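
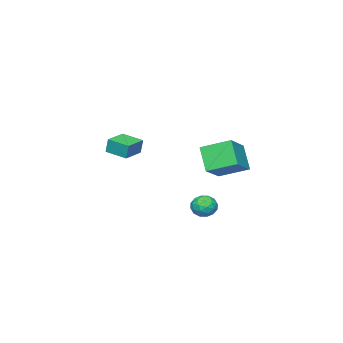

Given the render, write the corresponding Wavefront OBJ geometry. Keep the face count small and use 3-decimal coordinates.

v -2.907 -4.889 -0.702
v -2.909 -4.679 0.409
v -3.09 -3.327 -0.997
v -3.092 -3.117 0.113
v -1.268 -4.703 -0.733
v -1.27 -4.493 0.377
v -1.451 -3.141 -1.029
v -1.453 -2.931 0.082
v -1.377 2.842 1.226
v -2.233 4.594 1.978
v -3.24 2.384 0.172
v -4.097 4.136 0.924
v -0.723 3.844 -0.364
v -1.58 5.596 0.388
v -2.587 3.386 -1.418
v -3.443 5.138 -0.666
v -1.027 4.183 -3.941
v -0.292 3.799 -3.582
v -1.848 3.081 -3.438
v -1.113 2.697 -3.079
v -1.436 3.467 -2.732
v -0.929 4.148 -3.043
v -1.211 2.732 -3.977
v -0.704 3.413 -4.288
v -0.406 2.902 -3.604
v -0.544 3.357 -2.834
v -1.596 3.523 -4.186
v -1.734 3.978 -3.416
v -0.587 4.088 -3.806
v -1.553 2.792 -3.214
v -1.743 3.245 -3.011
v -1.31 3.019 -2.799
v -0.962 4.293 -3.489
v -0.53 4.067 -3.278
v -1.202 3.872 -2.778
v -1.61 2.813 -3.742
v -1.178 2.587 -3.531
v -0.83 3.861 -4.221
v -0.397 3.635 -4.009
v -0.938 3.008 -4.242
v -0.222 3.335 -3.607
v -0.705 2.687 -3.312
v -0.762 2.708 -3.84
v -0.464 3.108 -4.022
v -0.304 3.602 -3.155
v -0.786 2.954 -2.859
v -0.976 3.407 -2.656
v -0.678 3.807 -2.838
v -0.37 3.075 -3.168
v -1.354 3.926 -4.161
v -1.836 3.278 -3.865
v -1.462 3.073 -4.182
v -1.164 3.473 -4.364
v -1.435 4.193 -3.708
v -1.918 3.545 -3.413
v -1.676 3.772 -2.998
v -1.378 4.172 -3.18
v -1.77 3.805 -3.852
f 2 4 1
f 5 2 1
f 1 4 3
f 3 5 1
f 2 8 4
f 6 2 5
f 6 8 2
f 4 8 3
f 7 5 3
f 3 8 7
f 7 6 5
f 8 6 7
f 10 12 9
f 13 10 9
f 9 12 11
f 11 13 9
f 10 16 12
f 14 10 13
f 14 16 10
f 12 16 11
f 15 13 11
f 11 16 15
f 15 14 13
f 16 14 15
f 17 54 33
f 54 28 57
f 33 57 22
f 54 57 33
f 17 33 29
f 33 22 34
f 29 34 18
f 33 34 29
f 17 29 38
f 29 18 39
f 38 39 24
f 29 39 38
f 17 38 50
f 38 24 53
f 50 53 27
f 38 53 50
f 17 50 54
f 50 27 58
f 54 58 28
f 50 58 54
f 18 34 45
f 34 22 48
f 45 48 26
f 34 48 45
f 22 57 35
f 57 28 56
f 35 56 21
f 57 56 35
f 28 58 55
f 58 27 51
f 55 51 19
f 58 51 55
f 27 53 52
f 53 24 40
f 52 40 23
f 53 40 52
f 24 39 44
f 39 18 41
f 44 41 25
f 39 41 44
f 20 46 32
f 46 26 47
f 32 47 21
f 46 47 32
f 20 32 30
f 32 21 31
f 30 31 19
f 32 31 30
f 20 30 37
f 30 19 36
f 37 36 23
f 30 36 37
f 20 37 42
f 37 23 43
f 42 43 25
f 37 43 42
f 20 42 46
f 42 25 49
f 46 49 26
f 42 49 46
f 21 47 35
f 47 26 48
f 35 48 22
f 47 48 35
f 19 31 55
f 31 21 56
f 55 56 28
f 31 56 55
f 23 36 52
f 36 19 51
f 52 51 27
f 36 51 52
f 25 43 44
f 43 23 40
f 44 40 24
f 43 40 44
f 26 49 45
f 49 25 41
f 45 41 18
f 49 41 45



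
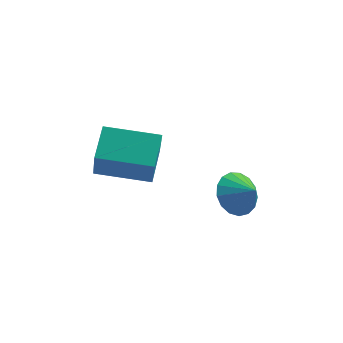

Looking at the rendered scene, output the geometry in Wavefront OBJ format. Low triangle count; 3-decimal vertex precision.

v 2.203 2.416 1.14
v 2.764 3.211 1.022
v 2.937 1.984 1.72
v 2.514 3.305 1.408
v 2.193 3.196 1.732
v 1.875 2.908 1.921
v 1.631 2.507 1.93
v 1.519 2.085 1.759
v 1.564 1.739 1.445
v 1.755 1.548 1.062
v 2.049 1.555 0.696
v 2.378 1.76 0.432
v 2.667 2.115 0.33
v 2.85 2.539 0.414
v 2.885 2.934 0.664
v -3.141 2.667 1.418
v -2.876 1.764 2.929
v -3.109 4.008 2.214
v -2.844 3.105 3.725
v -0.976 2.795 1.115
v -0.711 1.892 2.626
v -0.944 4.136 1.911
v -0.679 3.233 3.422
f 2 1 4
f 2 4 3
f 4 1 5
f 4 5 3
f 5 1 6
f 5 6 3
f 6 1 7
f 6 7 3
f 7 1 8
f 7 8 3
f 8 1 9
f 8 9 3
f 9 1 10
f 9 10 3
f 10 1 11
f 10 11 3
f 11 1 12
f 11 12 3
f 12 1 13
f 12 13 3
f 13 1 14
f 13 14 3
f 14 1 15
f 14 15 3
f 15 1 2
f 15 2 3
f 17 19 16
f 20 17 16
f 16 19 18
f 18 20 16
f 17 23 19
f 21 17 20
f 21 23 17
f 19 23 18
f 22 20 18
f 18 23 22
f 22 21 20
f 23 21 22



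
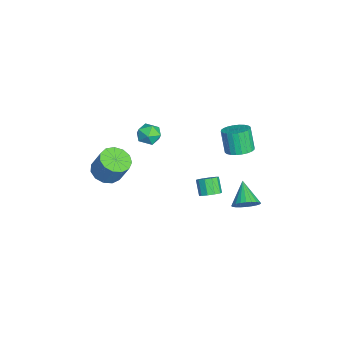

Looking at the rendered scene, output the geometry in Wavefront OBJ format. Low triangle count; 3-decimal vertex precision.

v 3.385 4.043 -0.055
v 3.843 3.698 0.517
v 2.115 3.897 0.875
v 3.866 4.004 0.596
v 3.815 4.315 0.576
v 3.698 4.585 0.46
v 3.535 4.772 0.265
v 3.348 4.849 0.022
v 3.167 4.803 -0.233
v 3.019 4.641 -0.461
v 2.926 4.388 -0.626
v 2.904 4.083 -0.705
v 2.955 3.772 -0.685
v 3.071 3.502 -0.569
v 3.235 3.314 -0.374
v 3.422 3.238 -0.131
v 3.603 3.284 0.124
v 3.751 3.446 0.352
v 1.511 2.179 -0.846
v 2.004 2.003 -0.479
v 1.343 1.844 0.334
v 0.849 2.021 -0.034
v 1.957 2.393 -0.441
v 1.296 2.235 0.372
v 1.74 2.703 -0.558
v 1.078 2.544 0.255
v 1.435 2.812 -0.785
v 0.773 2.653 0.028
v 1.159 2.679 -1.035
v 0.497 2.521 -0.222
v 1.017 2.356 -1.214
v 0.356 2.197 -0.401
v 1.064 1.965 -1.252
v 0.403 1.807 -0.439
v 1.282 1.656 -1.135
v 0.62 1.497 -0.322
v 1.587 1.547 -0.908
v 0.925 1.388 -0.095
v 1.863 1.679 -0.658
v 1.201 1.521 0.155
v -0.759 -0.636 2.098
v -0.06 -1.015 2.186
v -1.28 -1.385 3.014
v -0.581 -1.764 3.102
v -0.655 -1.002 3.334
v -0.333 -0.54 2.767
v -1.007 -1.86 2.433
v -0.685 -1.398 1.866
v -0.214 -1.772 2.393
v 0.004 -1.241 2.949
v -1.344 -1.159 2.251
v -1.126 -0.628 2.807
v 3.435 -3.485 3.062
v 4.135 -4.066 3.067
v 4.566 -3.535 4.402
v 3.865 -2.955 4.398
v 4.304 -3.637 2.842
v 4.735 -3.107 4.177
v 4.197 -3.16 2.687
v 4.628 -2.63 4.022
v 3.848 -2.786 2.651
v 4.279 -2.256 3.987
v 3.368 -2.635 2.746
v 3.798 -2.104 4.081
v 2.908 -2.753 2.941
v 3.339 -2.222 4.276
v 2.616 -3.103 3.175
v 3.047 -2.573 4.51
v 2.584 -3.575 3.373
v 3.015 -3.045 4.708
v 2.822 -4.019 3.472
v 3.253 -3.488 4.807
v 3.254 -4.293 3.441
v 3.685 -3.762 4.777
v 3.744 -4.31 3.29
v 4.175 -3.78 4.626
v -0.031 3.831 1.659
v 0.734 3.6 1.92
v 0.195 3.378 3.302
v -0.569 3.609 3.041
v 0.742 3.923 1.975
v 0.203 3.701 3.357
v 0.633 4.232 1.982
v 0.094 4.01 3.364
v 0.423 4.48 1.94
v -0.116 4.258 3.322
v 0.143 4.629 1.855
v -0.396 4.407 3.237
v -0.162 4.657 1.74
v -0.701 4.435 3.122
v -0.448 4.558 1.613
v -0.987 4.336 2.995
v -0.67 4.349 1.493
v -1.209 4.127 2.875
v -0.795 4.062 1.398
v -1.334 3.84 2.78
v -0.803 3.739 1.343
v -1.342 3.517 2.725
v -0.694 3.43 1.336
v -1.233 3.208 2.718
v -0.484 3.182 1.378
v -1.023 2.96 2.76
v -0.204 3.033 1.463
v -0.743 2.811 2.845
v 0.101 3.005 1.578
v -0.438 2.783 2.96
v 0.387 3.104 1.705
v -0.152 2.882 3.087
v 0.609 3.313 1.825
v 0.07 3.091 3.207
f 2 1 4
f 2 4 3
f 4 1 5
f 4 5 3
f 5 1 6
f 5 6 3
f 6 1 7
f 6 7 3
f 7 1 8
f 7 8 3
f 8 1 9
f 8 9 3
f 9 1 10
f 9 10 3
f 10 1 11
f 10 11 3
f 11 1 12
f 11 12 3
f 12 1 13
f 12 13 3
f 13 1 14
f 13 14 3
f 14 1 15
f 14 15 3
f 15 1 16
f 15 16 3
f 16 1 17
f 16 17 3
f 17 1 18
f 17 18 3
f 18 1 2
f 18 2 3
f 20 19 23
f 20 23 21
f 21 23 24
f 21 24 22
f 23 19 25
f 23 25 24
f 24 25 26
f 24 26 22
f 25 19 27
f 25 27 26
f 26 27 28
f 26 28 22
f 27 19 29
f 27 29 28
f 28 29 30
f 28 30 22
f 29 19 31
f 29 31 30
f 30 31 32
f 30 32 22
f 31 19 33
f 31 33 32
f 32 33 34
f 32 34 22
f 33 19 35
f 33 35 34
f 34 35 36
f 34 36 22
f 35 19 37
f 35 37 36
f 36 37 38
f 36 38 22
f 37 19 39
f 37 39 38
f 38 39 40
f 38 40 22
f 39 19 20
f 39 20 40
f 40 20 21
f 40 21 22
f 41 52 46
f 41 46 42
f 41 42 48
f 41 48 51
f 41 51 52
f 42 46 50
f 46 52 45
f 52 51 43
f 51 48 47
f 48 42 49
f 44 50 45
f 44 45 43
f 44 43 47
f 44 47 49
f 44 49 50
f 45 50 46
f 43 45 52
f 47 43 51
f 49 47 48
f 50 49 42
f 54 53 57
f 54 57 55
f 55 57 58
f 55 58 56
f 57 53 59
f 57 59 58
f 58 59 60
f 58 60 56
f 59 53 61
f 59 61 60
f 60 61 62
f 60 62 56
f 61 53 63
f 61 63 62
f 62 63 64
f 62 64 56
f 63 53 65
f 63 65 64
f 64 65 66
f 64 66 56
f 65 53 67
f 65 67 66
f 66 67 68
f 66 68 56
f 67 53 69
f 67 69 68
f 68 69 70
f 68 70 56
f 69 53 71
f 69 71 70
f 70 71 72
f 70 72 56
f 71 53 73
f 71 73 72
f 72 73 74
f 72 74 56
f 73 53 75
f 73 75 74
f 74 75 76
f 74 76 56
f 75 53 54
f 75 54 76
f 76 54 55
f 76 55 56
f 78 77 81
f 78 81 79
f 79 81 82
f 79 82 80
f 81 77 83
f 81 83 82
f 82 83 84
f 82 84 80
f 83 77 85
f 83 85 84
f 84 85 86
f 84 86 80
f 85 77 87
f 85 87 86
f 86 87 88
f 86 88 80
f 87 77 89
f 87 89 88
f 88 89 90
f 88 90 80
f 89 77 91
f 89 91 90
f 90 91 92
f 90 92 80
f 91 77 93
f 91 93 92
f 92 93 94
f 92 94 80
f 93 77 95
f 93 95 94
f 94 95 96
f 94 96 80
f 95 77 97
f 95 97 96
f 96 97 98
f 96 98 80
f 97 77 99
f 97 99 98
f 98 99 100
f 98 100 80
f 99 77 101
f 99 101 100
f 100 101 102
f 100 102 80
f 101 77 103
f 101 103 102
f 102 103 104
f 102 104 80
f 103 77 105
f 103 105 104
f 104 105 106
f 104 106 80
f 105 77 107
f 105 107 106
f 106 107 108
f 106 108 80
f 107 77 109
f 107 109 108
f 108 109 110
f 108 110 80
f 109 77 78
f 109 78 110
f 110 78 79
f 110 79 80



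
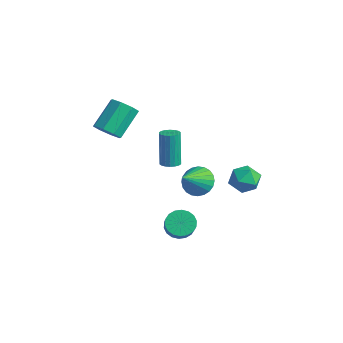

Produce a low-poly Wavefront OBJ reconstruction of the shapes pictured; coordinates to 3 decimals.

v -2.878 -0.096 -0.353
v -2.315 -0.205 -0.212
v -2.78 0.107 1.875
v -3.342 0.216 1.733
v -2.317 0.055 -0.251
v -2.781 0.367 1.836
v -2.429 0.285 -0.31
v -2.893 0.596 1.776
v -2.63 0.439 -0.378
v -3.095 0.751 1.708
v -2.881 0.488 -0.441
v -3.345 0.799 1.645
v -3.13 0.42 -0.486
v -3.595 0.732 1.6
v -3.33 0.251 -0.506
v -3.794 0.563 1.581
v -3.44 0.013 -0.495
v -3.905 0.325 1.592
v -3.439 -0.247 -0.456
v -3.903 0.065 1.631
v -3.327 -0.476 -0.396
v -3.791 -0.165 1.69
v -3.125 -0.631 -0.328
v -3.59 -0.319 1.758
v -2.875 -0.679 -0.265
v -3.339 -0.368 1.821
v -2.625 -0.612 -0.22
v -3.09 -0.3 1.866
v -2.426 -0.443 -0.201
v -2.89 -0.131 1.886
v 1.271 2.107 0.035
v 2.037 2.17 0.605
v 1.263 0.57 0.215
v 2.029 0.633 0.785
v 1.184 0.969 1.081
v 1.188 1.919 0.97
v 2.112 0.821 -0.15
v 2.116 1.771 -0.261
v 2.556 1.375 0.491
v 1.983 1.467 1.251
v 1.317 1.273 -0.431
v 0.744 1.365 0.329
v -0.002 -1.65 -2.974
v 0.626 -1.722 -3.527
v 1.451 -2.263 -2.518
v 0.822 -2.19 -1.966
v 0.678 -1.38 -3.386
v 1.503 -1.92 -2.378
v 0.596 -1.091 -3.164
v 1.42 -1.631 -2.155
v 0.395 -0.913 -2.904
v 1.219 -1.453 -1.895
v 0.115 -0.881 -2.658
v 0.939 -1.421 -1.649
v -0.188 -1.001 -2.474
v 0.636 -1.541 -1.466
v -0.454 -1.249 -2.39
v 0.37 -1.79 -1.382
v -0.631 -1.577 -2.422
v 0.194 -2.118 -1.413
v -0.683 -1.92 -2.562
v 0.142 -2.46 -1.554
v -0.6 -2.209 -2.785
v 0.224 -2.749 -1.776
v -0.399 -2.387 -3.045
v 0.425 -2.927 -2.036
v -0.119 -2.419 -3.291
v 0.705 -2.959 -2.282
v 0.184 -2.299 -3.474
v 1.008 -2.839 -2.466
v 0.45 -2.05 -3.558
v 1.274 -2.591 -2.55
v -3.565 -3.715 3.345
v -2.797 -3.365 3.179
v -3.167 -1.936 4.468
v -3.935 -2.285 4.635
v -3.27 -3.133 2.785
v -3.641 -1.703 4.074
v -3.916 -3.241 2.719
v -4.287 -1.812 4.009
v -4.356 -3.627 3.021
v -4.727 -2.198 4.31
v -4.333 -4.064 3.512
v -4.703 -2.635 4.801
v -3.859 -4.297 3.906
v -4.23 -2.867 5.195
v -3.213 -4.188 3.971
v -3.584 -2.759 5.261
v -2.773 -3.802 3.67
v -3.144 -2.373 4.959
v 1.266 -1.428 1.279
v 2.157 -1.129 1.275
v 1.734 -2.812 2.461
v 2.019 -0.937 1.555
v 1.765 -0.82 1.793
v 1.436 -0.795 1.953
v 1.081 -0.866 2.01
v 0.754 -1.023 1.956
v 0.505 -1.242 1.799
v 0.371 -1.488 1.562
v 0.374 -1.726 1.283
v 0.513 -1.918 1.003
v 0.766 -2.035 0.765
v 1.095 -2.06 0.605
v 1.451 -1.989 0.548
v 1.778 -1.832 0.602
v 2.027 -1.613 0.76
v 2.16 -1.367 0.996
f 2 1 5
f 2 5 3
f 3 5 6
f 3 6 4
f 5 1 7
f 5 7 6
f 6 7 8
f 6 8 4
f 7 1 9
f 7 9 8
f 8 9 10
f 8 10 4
f 9 1 11
f 9 11 10
f 10 11 12
f 10 12 4
f 11 1 13
f 11 13 12
f 12 13 14
f 12 14 4
f 13 1 15
f 13 15 14
f 14 15 16
f 14 16 4
f 15 1 17
f 15 17 16
f 16 17 18
f 16 18 4
f 17 1 19
f 17 19 18
f 18 19 20
f 18 20 4
f 19 1 21
f 19 21 20
f 20 21 22
f 20 22 4
f 21 1 23
f 21 23 22
f 22 23 24
f 22 24 4
f 23 1 25
f 23 25 24
f 24 25 26
f 24 26 4
f 25 1 27
f 25 27 26
f 26 27 28
f 26 28 4
f 27 1 29
f 27 29 28
f 28 29 30
f 28 30 4
f 29 1 2
f 29 2 30
f 30 2 3
f 30 3 4
f 31 42 36
f 31 36 32
f 31 32 38
f 31 38 41
f 31 41 42
f 32 36 40
f 36 42 35
f 42 41 33
f 41 38 37
f 38 32 39
f 34 40 35
f 34 35 33
f 34 33 37
f 34 37 39
f 34 39 40
f 35 40 36
f 33 35 42
f 37 33 41
f 39 37 38
f 40 39 32
f 44 43 47
f 44 47 45
f 45 47 48
f 45 48 46
f 47 43 49
f 47 49 48
f 48 49 50
f 48 50 46
f 49 43 51
f 49 51 50
f 50 51 52
f 50 52 46
f 51 43 53
f 51 53 52
f 52 53 54
f 52 54 46
f 53 43 55
f 53 55 54
f 54 55 56
f 54 56 46
f 55 43 57
f 55 57 56
f 56 57 58
f 56 58 46
f 57 43 59
f 57 59 58
f 58 59 60
f 58 60 46
f 59 43 61
f 59 61 60
f 60 61 62
f 60 62 46
f 61 43 63
f 61 63 62
f 62 63 64
f 62 64 46
f 63 43 65
f 63 65 64
f 64 65 66
f 64 66 46
f 65 43 67
f 65 67 66
f 66 67 68
f 66 68 46
f 67 43 69
f 67 69 68
f 68 69 70
f 68 70 46
f 69 43 71
f 69 71 70
f 70 71 72
f 70 72 46
f 71 43 44
f 71 44 72
f 72 44 45
f 72 45 46
f 74 73 77
f 74 77 75
f 75 77 78
f 75 78 76
f 77 73 79
f 77 79 78
f 78 79 80
f 78 80 76
f 79 73 81
f 79 81 80
f 80 81 82
f 80 82 76
f 81 73 83
f 81 83 82
f 82 83 84
f 82 84 76
f 83 73 85
f 83 85 84
f 84 85 86
f 84 86 76
f 85 73 87
f 85 87 86
f 86 87 88
f 86 88 76
f 87 73 89
f 87 89 88
f 88 89 90
f 88 90 76
f 89 73 74
f 89 74 90
f 90 74 75
f 90 75 76
f 92 91 94
f 92 94 93
f 94 91 95
f 94 95 93
f 95 91 96
f 95 96 93
f 96 91 97
f 96 97 93
f 97 91 98
f 97 98 93
f 98 91 99
f 98 99 93
f 99 91 100
f 99 100 93
f 100 91 101
f 100 101 93
f 101 91 102
f 101 102 93
f 102 91 103
f 102 103 93
f 103 91 104
f 103 104 93
f 104 91 105
f 104 105 93
f 105 91 106
f 105 106 93
f 106 91 107
f 106 107 93
f 107 91 108
f 107 108 93
f 108 91 92
f 108 92 93



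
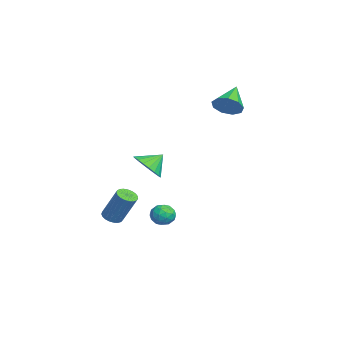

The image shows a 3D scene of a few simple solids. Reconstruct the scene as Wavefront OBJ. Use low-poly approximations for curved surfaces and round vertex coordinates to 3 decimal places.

v -1.852 -3.109 -4.583
v -1.363 -3.522 -4.565
v -0.759 -2.723 -2.718
v -1.248 -2.311 -2.737
v -1.255 -3.313 -4.69
v -0.651 -2.515 -2.844
v -1.25 -3.07 -4.797
v -0.646 -2.272 -2.951
v -1.349 -2.833 -4.867
v -0.745 -2.035 -3.021
v -1.535 -2.644 -4.888
v -0.931 -1.846 -3.042
v -1.776 -2.535 -4.856
v -1.172 -1.737 -3.01
v -2.03 -2.526 -4.777
v -1.426 -1.728 -2.931
v -2.253 -2.617 -4.665
v -1.649 -1.819 -2.818
v -2.407 -2.794 -4.538
v -1.803 -1.996 -2.692
v -2.465 -3.025 -4.419
v -1.861 -2.227 -2.573
v -2.417 -3.27 -4.329
v -1.813 -2.472 -2.483
v -2.271 -3.488 -4.282
v -1.667 -2.69 -2.436
v -2.052 -3.64 -4.288
v -1.449 -2.842 -2.442
v -1.8 -3.701 -4.344
v -1.196 -2.902 -2.498
v -1.556 -3.659 -4.442
v -0.952 -2.86 -2.596
v -2.988 3.366 3.106
v -2.387 3.885 3.59
v -4.392 4.054 4.114
v -2.593 4.208 3.082
v -2.984 4.136 2.585
v -3.377 3.705 2.333
v -3.588 3.115 2.442
v -3.518 2.642 2.862
v -3.2 2.508 3.396
v -2.783 2.776 3.795
v -2.462 3.319 3.872
v 2.877 -0.429 -1.939
v 3.235 -0.138 -2.513
v 2.725 -1.442 -2.547
v 3.083 -1.151 -3.121
v 3.448 -1.31 -2.501
v 3.542 -0.684 -2.126
v 2.418 -0.896 -2.934
v 2.512 -0.27 -2.559
v 2.951 -0.427 -3.128
v 3.588 -0.683 -2.861
v 2.372 -0.897 -2.199
v 3.009 -1.153 -1.932
v 3.069 -0.195 -2.173
v 2.891 -1.385 -2.887
v 3.105 -1.479 -2.523
v 3.316 -1.308 -2.86
v 3.25 -0.515 -1.945
v 3.46 -0.344 -2.283
v 3.585 -1.033 -2.276
v 2.5 -1.236 -2.777
v 2.71 -1.065 -3.115
v 2.644 -0.272 -2.2
v 2.855 -0.101 -2.537
v 2.375 -0.547 -2.784
v 3.113 -0.194 -2.872
v 3.024 -0.789 -3.229
v 2.633 -0.639 -3.119
v 2.688 -0.271 -2.898
v 3.487 -0.344 -2.714
v 3.398 -0.939 -3.071
v 3.612 -1.033 -2.707
v 3.667 -0.665 -2.487
v 3.32 -0.514 -3.076
v 2.562 -0.641 -1.989
v 2.473 -1.236 -2.346
v 2.293 -0.915 -2.573
v 2.348 -0.547 -2.353
v 2.936 -0.791 -1.831
v 2.847 -1.386 -2.188
v 3.272 -1.309 -2.162
v 3.327 -0.941 -1.941
v 2.64 -1.066 -1.984
v 2.071 -1.522 0.593
v 3.03 -1.516 0.911
v 1.809 -0.658 1.367
v 3.039 -1.234 0.599
v 2.881 -1.003 0.287
v 2.583 -0.861 0.027
v 2.196 -0.833 -0.135
v 1.788 -0.925 -0.171
v 1.429 -1.12 -0.074
v 1.181 -1.385 0.137
v 1.086 -1.673 0.427
v 1.162 -1.936 0.746
v 1.396 -2.127 1.039
v 1.746 -2.213 1.254
v 2.152 -2.18 1.355
v 2.544 -2.033 1.325
v 2.855 -1.798 1.167
f 2 1 5
f 2 5 3
f 3 5 6
f 3 6 4
f 5 1 7
f 5 7 6
f 6 7 8
f 6 8 4
f 7 1 9
f 7 9 8
f 8 9 10
f 8 10 4
f 9 1 11
f 9 11 10
f 10 11 12
f 10 12 4
f 11 1 13
f 11 13 12
f 12 13 14
f 12 14 4
f 13 1 15
f 13 15 14
f 14 15 16
f 14 16 4
f 15 1 17
f 15 17 16
f 16 17 18
f 16 18 4
f 17 1 19
f 17 19 18
f 18 19 20
f 18 20 4
f 19 1 21
f 19 21 20
f 20 21 22
f 20 22 4
f 21 1 23
f 21 23 22
f 22 23 24
f 22 24 4
f 23 1 25
f 23 25 24
f 24 25 26
f 24 26 4
f 25 1 27
f 25 27 26
f 26 27 28
f 26 28 4
f 27 1 29
f 27 29 28
f 28 29 30
f 28 30 4
f 29 1 31
f 29 31 30
f 30 31 32
f 30 32 4
f 31 1 2
f 31 2 32
f 32 2 3
f 32 3 4
f 34 33 36
f 34 36 35
f 36 33 37
f 36 37 35
f 37 33 38
f 37 38 35
f 38 33 39
f 38 39 35
f 39 33 40
f 39 40 35
f 40 33 41
f 40 41 35
f 41 33 42
f 41 42 35
f 42 33 43
f 42 43 35
f 43 33 34
f 43 34 35
f 44 81 60
f 81 55 84
f 60 84 49
f 81 84 60
f 44 60 56
f 60 49 61
f 56 61 45
f 60 61 56
f 44 56 65
f 56 45 66
f 65 66 51
f 56 66 65
f 44 65 77
f 65 51 80
f 77 80 54
f 65 80 77
f 44 77 81
f 77 54 85
f 81 85 55
f 77 85 81
f 45 61 72
f 61 49 75
f 72 75 53
f 61 75 72
f 49 84 62
f 84 55 83
f 62 83 48
f 84 83 62
f 55 85 82
f 85 54 78
f 82 78 46
f 85 78 82
f 54 80 79
f 80 51 67
f 79 67 50
f 80 67 79
f 51 66 71
f 66 45 68
f 71 68 52
f 66 68 71
f 47 73 59
f 73 53 74
f 59 74 48
f 73 74 59
f 47 59 57
f 59 48 58
f 57 58 46
f 59 58 57
f 47 57 64
f 57 46 63
f 64 63 50
f 57 63 64
f 47 64 69
f 64 50 70
f 69 70 52
f 64 70 69
f 47 69 73
f 69 52 76
f 73 76 53
f 69 76 73
f 48 74 62
f 74 53 75
f 62 75 49
f 74 75 62
f 46 58 82
f 58 48 83
f 82 83 55
f 58 83 82
f 50 63 79
f 63 46 78
f 79 78 54
f 63 78 79
f 52 70 71
f 70 50 67
f 71 67 51
f 70 67 71
f 53 76 72
f 76 52 68
f 72 68 45
f 76 68 72
f 87 86 89
f 87 89 88
f 89 86 90
f 89 90 88
f 90 86 91
f 90 91 88
f 91 86 92
f 91 92 88
f 92 86 93
f 92 93 88
f 93 86 94
f 93 94 88
f 94 86 95
f 94 95 88
f 95 86 96
f 95 96 88
f 96 86 97
f 96 97 88
f 97 86 98
f 97 98 88
f 98 86 99
f 98 99 88
f 99 86 100
f 99 100 88
f 100 86 101
f 100 101 88
f 101 86 102
f 101 102 88
f 102 86 87
f 102 87 88



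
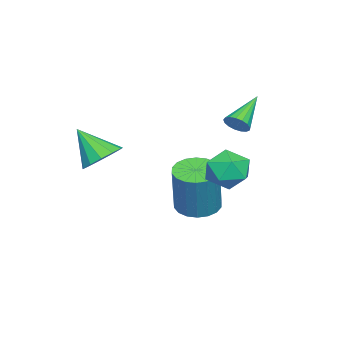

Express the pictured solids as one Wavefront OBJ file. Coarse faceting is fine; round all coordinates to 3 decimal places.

v -2.427 0.883 -0.675
v -1.991 0.17 -0.756
v -1.377 0.323 1.194
v -1.813 1.037 1.275
v -1.742 0.431 -0.855
v -1.128 0.584 1.095
v -1.629 0.782 -0.918
v -1.015 0.935 1.032
v -1.675 1.153 -0.933
v -1.06 1.306 1.017
v -1.869 1.47 -0.897
v -1.254 1.623 1.053
v -2.173 1.672 -0.817
v -1.559 1.825 1.133
v -2.528 1.717 -0.708
v -1.914 1.87 1.241
v -2.863 1.597 -0.594
v -2.249 1.75 1.356
v -3.112 1.336 -0.495
v -2.498 1.489 1.455
v -3.225 0.985 -0.432
v -2.611 1.138 1.518
v -3.18 0.614 -0.417
v -2.565 0.767 1.533
v -2.986 0.297 -0.453
v -2.371 0.45 1.497
v -2.681 0.095 -0.533
v -2.067 0.248 1.417
v -2.326 0.05 -0.641
v -1.712 0.203 1.308
v -2.643 2.205 3.299
v -2.363 2.492 3.614
v -3.957 2.495 4.201
v -2.443 2.651 3.446
v -2.569 2.707 3.245
v -2.712 2.648 3.056
v -2.839 2.488 2.923
v -2.921 2.263 2.875
v -2.939 2.024 2.925
v -2.89 1.828 3.061
v -2.784 1.717 3.251
v -2.645 1.719 3.452
v -2.506 1.831 3.618
v -2.399 2.03 3.711
v -2.347 2.268 3.71
v -0.19 3.376 1.903
v 0.294 2.625 1.904
v -1.374 2.615 2.236
v -0.89 1.864 2.237
v -0.766 2.475 2.876
v -0.035 2.946 2.671
v -1.045 2.294 1.469
v -0.314 2.765 1.264
v -0.235 1.956 1.636
v -0.063 2.068 2.506
v -1.017 3.172 1.634
v -0.845 3.284 2.504
v 0.907 -1.238 2.566
v 1.607 -0.979 2.881
v 0.753 -2.222 3.714
v 1.28 -0.717 3.062
v 0.834 -0.621 3.085
v 0.412 -0.72 2.943
v 0.147 -0.984 2.682
v 0.123 -1.328 2.383
v 0.348 -1.644 2.143
v 0.751 -1.831 2.037
v 1.203 -1.83 2.099
v 1.561 -1.641 2.309
v 1.712 -1.324 2.6
f 2 1 5
f 2 5 3
f 3 5 6
f 3 6 4
f 5 1 7
f 5 7 6
f 6 7 8
f 6 8 4
f 7 1 9
f 7 9 8
f 8 9 10
f 8 10 4
f 9 1 11
f 9 11 10
f 10 11 12
f 10 12 4
f 11 1 13
f 11 13 12
f 12 13 14
f 12 14 4
f 13 1 15
f 13 15 14
f 14 15 16
f 14 16 4
f 15 1 17
f 15 17 16
f 16 17 18
f 16 18 4
f 17 1 19
f 17 19 18
f 18 19 20
f 18 20 4
f 19 1 21
f 19 21 20
f 20 21 22
f 20 22 4
f 21 1 23
f 21 23 22
f 22 23 24
f 22 24 4
f 23 1 25
f 23 25 24
f 24 25 26
f 24 26 4
f 25 1 27
f 25 27 26
f 26 27 28
f 26 28 4
f 27 1 29
f 27 29 28
f 28 29 30
f 28 30 4
f 29 1 2
f 29 2 30
f 30 2 3
f 30 3 4
f 32 31 34
f 32 34 33
f 34 31 35
f 34 35 33
f 35 31 36
f 35 36 33
f 36 31 37
f 36 37 33
f 37 31 38
f 37 38 33
f 38 31 39
f 38 39 33
f 39 31 40
f 39 40 33
f 40 31 41
f 40 41 33
f 41 31 42
f 41 42 33
f 42 31 43
f 42 43 33
f 43 31 44
f 43 44 33
f 44 31 45
f 44 45 33
f 45 31 32
f 45 32 33
f 46 57 51
f 46 51 47
f 46 47 53
f 46 53 56
f 46 56 57
f 47 51 55
f 51 57 50
f 57 56 48
f 56 53 52
f 53 47 54
f 49 55 50
f 49 50 48
f 49 48 52
f 49 52 54
f 49 54 55
f 50 55 51
f 48 50 57
f 52 48 56
f 54 52 53
f 55 54 47
f 59 58 61
f 59 61 60
f 61 58 62
f 61 62 60
f 62 58 63
f 62 63 60
f 63 58 64
f 63 64 60
f 64 58 65
f 64 65 60
f 65 58 66
f 65 66 60
f 66 58 67
f 66 67 60
f 67 58 68
f 67 68 60
f 68 58 69
f 68 69 60
f 69 58 70
f 69 70 60
f 70 58 59
f 70 59 60



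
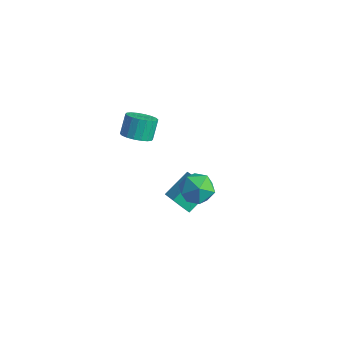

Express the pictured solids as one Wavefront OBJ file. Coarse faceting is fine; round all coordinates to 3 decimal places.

v 0.892 0.602 -0.101
v 1.807 0.324 -0.908
v -0.407 -0.504 -1.192
v 0.508 -0.782 -1.999
v 0.534 -1.249 -0.839
v 1.336 -0.566 -0.164
v 0.064 0.386 -1.936
v 0.866 1.069 -1.261
v 1.295 0.19 -2.042
v 1.586 -0.82 -1.364
v -0.186 0.64 -0.736
v 0.105 -0.37 -0.058
v -2.63 -1.839 3.166
v -1.885 -1.21 2.941
v -2.206 -0.413 4.109
v -2.95 -1.041 4.334
v -2.232 -1.034 2.725
v -2.553 -0.236 3.893
v -2.658 -1.017 2.597
v -2.978 -0.219 3.765
v -3.078 -1.163 2.581
v -3.399 -0.365 3.749
v -3.41 -1.443 2.681
v -3.73 -0.645 3.849
v -3.586 -1.801 2.878
v -3.907 -1.003 4.045
v -3.574 -2.167 3.131
v -3.894 -1.369 4.299
v -3.374 -2.467 3.391
v -3.695 -1.67 4.559
v -3.027 -2.644 3.607
v -3.348 -1.846 4.775
v -2.602 -2.661 3.735
v -2.922 -1.863 4.903
v -2.181 -2.515 3.751
v -2.502 -1.717 4.919
v -1.85 -2.235 3.651
v -2.17 -1.437 4.819
v -1.673 -1.877 3.455
v -1.994 -1.079 4.622
v -1.686 -1.511 3.201
v -2.006 -0.713 4.369
v -1.052 -0.334 -3.492
v -0.91 1.515 -2.464
v -2.138 0.056 -4.045
v -1.996 1.905 -3.017
v -0.244 0.255 -4.663
v -0.102 2.104 -3.635
v -1.33 0.645 -5.216
v -1.188 2.494 -4.188
f 1 12 6
f 1 6 2
f 1 2 8
f 1 8 11
f 1 11 12
f 2 6 10
f 6 12 5
f 12 11 3
f 11 8 7
f 8 2 9
f 4 10 5
f 4 5 3
f 4 3 7
f 4 7 9
f 4 9 10
f 5 10 6
f 3 5 12
f 7 3 11
f 9 7 8
f 10 9 2
f 14 13 17
f 14 17 15
f 15 17 18
f 15 18 16
f 17 13 19
f 17 19 18
f 18 19 20
f 18 20 16
f 19 13 21
f 19 21 20
f 20 21 22
f 20 22 16
f 21 13 23
f 21 23 22
f 22 23 24
f 22 24 16
f 23 13 25
f 23 25 24
f 24 25 26
f 24 26 16
f 25 13 27
f 25 27 26
f 26 27 28
f 26 28 16
f 27 13 29
f 27 29 28
f 28 29 30
f 28 30 16
f 29 13 31
f 29 31 30
f 30 31 32
f 30 32 16
f 31 13 33
f 31 33 32
f 32 33 34
f 32 34 16
f 33 13 35
f 33 35 34
f 34 35 36
f 34 36 16
f 35 13 37
f 35 37 36
f 36 37 38
f 36 38 16
f 37 13 39
f 37 39 38
f 38 39 40
f 38 40 16
f 39 13 41
f 39 41 40
f 40 41 42
f 40 42 16
f 41 13 14
f 41 14 42
f 42 14 15
f 42 15 16
f 44 46 43
f 47 44 43
f 43 46 45
f 45 47 43
f 44 50 46
f 48 44 47
f 48 50 44
f 46 50 45
f 49 47 45
f 45 50 49
f 49 48 47
f 50 48 49



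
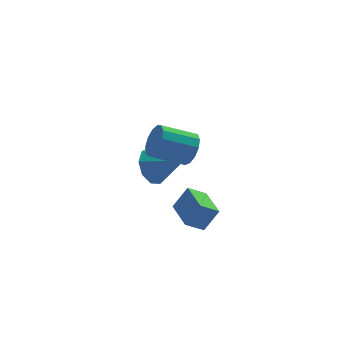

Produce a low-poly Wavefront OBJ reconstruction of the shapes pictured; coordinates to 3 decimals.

v -1.723 -2.336 2.852
v -1.412 -2.627 3.575
v -2.925 -2.516 4.272
v -3.237 -2.224 3.548
v -1.369 -2.156 3.592
v -2.883 -2.045 4.289
v -1.439 -1.742 3.374
v -2.953 -1.631 4.07
v -1.599 -1.516 2.99
v -3.113 -1.405 3.686
v -1.799 -1.551 2.562
v -3.312 -1.44 3.258
v -1.974 -1.835 2.226
v -3.488 -1.723 2.923
v -2.07 -2.277 2.089
v -3.584 -2.166 2.786
v -2.056 -2.739 2.194
v -3.569 -2.627 2.891
v -1.936 -3.072 2.508
v -3.449 -2.961 3.204
v -1.748 -3.172 2.931
v -3.262 -3.06 3.628
v -1.553 -3.006 3.329
v -3.067 -2.894 4.025
v -1.773 -1.661 -2.287
v -1.1 -1.633 -1.222
v -1.891 0.065 -2.258
v -1.218 0.093 -1.193
v -0.922 -1.593 -2.827
v -0.249 -1.565 -1.762
v -1.04 0.133 -2.798
v -0.367 0.161 -1.733
v -2.528 1.043 -0.174
v -1.911 1.142 -0.98
v -1.372 0.097 0.594
v -1.793 1.657 -0.524
v -2.019 1.885 0.095
v -2.483 1.718 0.589
v -2.969 1.236 0.725
v -3.248 0.663 0.441
v -3.19 0.268 -0.132
v -2.823 0.236 -0.724
v -2.318 0.581 -1.059
f 2 1 5
f 2 5 3
f 3 5 6
f 3 6 4
f 5 1 7
f 5 7 6
f 6 7 8
f 6 8 4
f 7 1 9
f 7 9 8
f 8 9 10
f 8 10 4
f 9 1 11
f 9 11 10
f 10 11 12
f 10 12 4
f 11 1 13
f 11 13 12
f 12 13 14
f 12 14 4
f 13 1 15
f 13 15 14
f 14 15 16
f 14 16 4
f 15 1 17
f 15 17 16
f 16 17 18
f 16 18 4
f 17 1 19
f 17 19 18
f 18 19 20
f 18 20 4
f 19 1 21
f 19 21 20
f 20 21 22
f 20 22 4
f 21 1 23
f 21 23 22
f 22 23 24
f 22 24 4
f 23 1 2
f 23 2 24
f 24 2 3
f 24 3 4
f 26 28 25
f 29 26 25
f 25 28 27
f 27 29 25
f 26 32 28
f 30 26 29
f 30 32 26
f 28 32 27
f 31 29 27
f 27 32 31
f 31 30 29
f 32 30 31
f 34 33 36
f 34 36 35
f 36 33 37
f 36 37 35
f 37 33 38
f 37 38 35
f 38 33 39
f 38 39 35
f 39 33 40
f 39 40 35
f 40 33 41
f 40 41 35
f 41 33 42
f 41 42 35
f 42 33 43
f 42 43 35
f 43 33 34
f 43 34 35



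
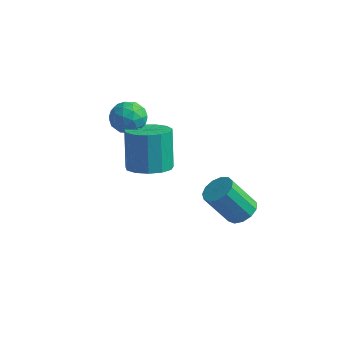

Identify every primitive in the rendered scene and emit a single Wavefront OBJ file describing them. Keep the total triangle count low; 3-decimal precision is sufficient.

v 3.084 -2.402 -3.454
v 3.641 -2.722 -3.265
v 2.893 -3.239 -1.937
v 2.336 -2.918 -2.126
v 3.663 -2.375 -3.118
v 2.915 -2.892 -1.789
v 3.501 -2.037 -3.078
v 2.753 -2.553 -1.749
v 3.206 -1.814 -3.157
v 2.458 -2.331 -1.828
v 2.873 -1.778 -3.33
v 2.125 -2.295 -2.002
v 2.607 -1.94 -3.543
v 1.859 -2.457 -2.215
v 2.492 -2.248 -3.728
v 1.744 -2.765 -2.399
v 2.565 -2.606 -3.826
v 1.817 -3.122 -2.497
v 2.803 -2.898 -3.806
v 2.055 -3.415 -2.477
v 3.13 -3.033 -3.674
v 2.382 -3.55 -2.345
v 3.443 -2.967 -3.473
v 2.695 -3.484 -2.144
v -0.335 -3.274 -1.813
v 0.419 -3.63 -1.501
v 0.028 -3.062 0.086
v -0.725 -2.706 -0.227
v 0.531 -3.161 -1.641
v 0.141 -2.593 -0.054
v 0.368 -2.729 -1.836
v -0.022 -2.161 -0.249
v -0.018 -2.469 -2.023
v -0.408 -1.901 -0.437
v -0.504 -2.465 -2.145
v -0.894 -1.897 -0.558
v -0.937 -2.718 -2.161
v -1.327 -2.15 -0.574
v -1.179 -3.147 -2.066
v -1.569 -2.579 -0.48
v -1.152 -3.617 -1.892
v -1.543 -3.049 -0.305
v -0.867 -3.977 -1.692
v -1.257 -3.409 -0.106
v -0.412 -4.115 -1.531
v -0.802 -3.547 0.055
v 0.067 -3.985 -1.46
v -0.323 -3.417 0.127
v -1.473 -1.972 -0.562
v -1.101 -2.166 0.081
v -2.379 -2.774 -0.281
v -2.007 -2.968 0.362
v -2.32 -2.271 0.296
v -1.76 -1.775 0.122
v -1.72 -3.165 -0.322
v -1.16 -2.669 -0.496
v -1.254 -2.904 0.229
v -1.624 -2.351 0.611
v -1.856 -2.589 -0.811
v -2.226 -2.036 -0.429
v -1.208 -1.999 -0.265
v -2.272 -2.941 0.065
v -2.456 -2.531 0.027
v -2.238 -2.646 0.404
v -1.595 -1.769 -0.241
v -1.376 -1.883 0.137
v -2.093 -1.944 0.263
v -2.104 -3.057 -0.337
v -1.885 -3.171 0.041
v -1.242 -2.294 -0.604
v -1.024 -2.409 -0.227
v -1.387 -2.996 -0.463
v -1.079 -2.546 0.199
v -1.611 -3.018 0.365
v -1.442 -3.134 -0.037
v -1.113 -2.842 -0.14
v -1.297 -2.222 0.424
v -1.829 -2.693 0.589
v -2.013 -2.283 0.551
v -1.684 -1.992 0.448
v -1.386 -2.655 0.511
v -1.651 -2.247 -0.789
v -2.183 -2.718 -0.624
v -1.796 -2.948 -0.648
v -1.467 -2.657 -0.751
v -1.869 -1.922 -0.565
v -2.401 -2.394 -0.399
v -2.367 -2.098 -0.06
v -2.038 -1.806 -0.163
v -2.094 -2.285 -0.711
f 2 1 5
f 2 5 3
f 3 5 6
f 3 6 4
f 5 1 7
f 5 7 6
f 6 7 8
f 6 8 4
f 7 1 9
f 7 9 8
f 8 9 10
f 8 10 4
f 9 1 11
f 9 11 10
f 10 11 12
f 10 12 4
f 11 1 13
f 11 13 12
f 12 13 14
f 12 14 4
f 13 1 15
f 13 15 14
f 14 15 16
f 14 16 4
f 15 1 17
f 15 17 16
f 16 17 18
f 16 18 4
f 17 1 19
f 17 19 18
f 18 19 20
f 18 20 4
f 19 1 21
f 19 21 20
f 20 21 22
f 20 22 4
f 21 1 23
f 21 23 22
f 22 23 24
f 22 24 4
f 23 1 2
f 23 2 24
f 24 2 3
f 24 3 4
f 26 25 29
f 26 29 27
f 27 29 30
f 27 30 28
f 29 25 31
f 29 31 30
f 30 31 32
f 30 32 28
f 31 25 33
f 31 33 32
f 32 33 34
f 32 34 28
f 33 25 35
f 33 35 34
f 34 35 36
f 34 36 28
f 35 25 37
f 35 37 36
f 36 37 38
f 36 38 28
f 37 25 39
f 37 39 38
f 38 39 40
f 38 40 28
f 39 25 41
f 39 41 40
f 40 41 42
f 40 42 28
f 41 25 43
f 41 43 42
f 42 43 44
f 42 44 28
f 43 25 45
f 43 45 44
f 44 45 46
f 44 46 28
f 45 25 47
f 45 47 46
f 46 47 48
f 46 48 28
f 47 25 26
f 47 26 48
f 48 26 27
f 48 27 28
f 49 86 65
f 86 60 89
f 65 89 54
f 86 89 65
f 49 65 61
f 65 54 66
f 61 66 50
f 65 66 61
f 49 61 70
f 61 50 71
f 70 71 56
f 61 71 70
f 49 70 82
f 70 56 85
f 82 85 59
f 70 85 82
f 49 82 86
f 82 59 90
f 86 90 60
f 82 90 86
f 50 66 77
f 66 54 80
f 77 80 58
f 66 80 77
f 54 89 67
f 89 60 88
f 67 88 53
f 89 88 67
f 60 90 87
f 90 59 83
f 87 83 51
f 90 83 87
f 59 85 84
f 85 56 72
f 84 72 55
f 85 72 84
f 56 71 76
f 71 50 73
f 76 73 57
f 71 73 76
f 52 78 64
f 78 58 79
f 64 79 53
f 78 79 64
f 52 64 62
f 64 53 63
f 62 63 51
f 64 63 62
f 52 62 69
f 62 51 68
f 69 68 55
f 62 68 69
f 52 69 74
f 69 55 75
f 74 75 57
f 69 75 74
f 52 74 78
f 74 57 81
f 78 81 58
f 74 81 78
f 53 79 67
f 79 58 80
f 67 80 54
f 79 80 67
f 51 63 87
f 63 53 88
f 87 88 60
f 63 88 87
f 55 68 84
f 68 51 83
f 84 83 59
f 68 83 84
f 57 75 76
f 75 55 72
f 76 72 56
f 75 72 76
f 58 81 77
f 81 57 73
f 77 73 50
f 81 73 77



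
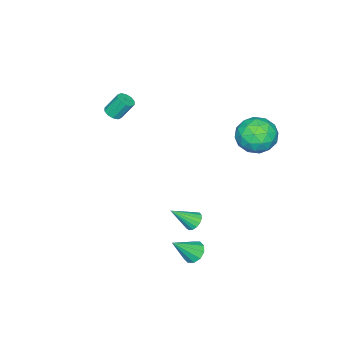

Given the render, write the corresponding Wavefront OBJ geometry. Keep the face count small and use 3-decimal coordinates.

v 0.068 -3.309 2.571
v 0.455 -3.553 2.84
v 0.099 -2.974 3.877
v -0.288 -2.731 3.609
v 0.574 -3.271 2.723
v 0.218 -2.692 3.761
v 0.5 -3.003 2.549
v 0.144 -2.425 3.587
v 0.261 -2.853 2.383
v -0.095 -2.275 3.421
v -0.052 -2.877 2.289
v -0.408 -2.298 3.327
v -0.319 -3.066 2.303
v -0.675 -2.487 3.34
v -0.438 -3.348 2.419
v -0.794 -2.769 3.457
v -0.364 -3.615 2.593
v -0.72 -3.037 3.631
v -0.125 -3.765 2.759
v -0.481 -3.187 3.797
v 0.188 -3.742 2.853
v -0.168 -3.163 3.891
v -3.216 4.337 1.504
v -2.371 4.683 2.248
v -2.849 2.517 1.932
v -2.004 2.863 2.676
v -3.134 3.075 2.929
v -3.361 4.2 2.664
v -1.859 3 1.516
v -2.086 4.125 1.251
v -1.532 3.856 2.255
v -2.321 3.903 3.129
v -2.899 3.297 1.051
v -3.688 3.344 1.925
v -2.826 4.67 1.838
v -2.394 2.53 2.342
v -3.059 2.655 2.49
v -2.562 2.858 2.928
v -3.408 4.386 2.083
v -2.911 4.589 2.521
v -3.36 3.644 2.921
v -2.309 2.611 1.659
v -1.812 2.814 2.097
v -2.658 4.342 1.252
v -2.161 4.545 1.69
v -1.86 3.556 1.259
v -1.836 4.387 2.28
v -1.62 3.317 2.532
v -1.535 3.398 1.849
v -1.668 4.059 1.694
v -2.299 4.414 2.794
v -2.084 3.344 3.045
v -2.748 3.469 3.194
v -2.881 4.131 3.038
v -1.806 3.928 2.798
v -3.136 3.856 1.135
v -2.921 2.786 1.386
v -2.339 3.069 1.142
v -2.472 3.731 0.986
v -3.6 3.883 1.648
v -3.384 2.813 1.9
v -3.552 3.141 2.486
v -3.685 3.802 2.331
v -3.414 3.272 1.382
v 0.724 2.067 -3.098
v 1.196 2.115 -3.448
v 1.576 1.233 -2.062
v 1.213 2.342 -3.28
v 1.118 2.505 -3.07
v 0.933 2.568 -2.867
v 0.699 2.516 -2.716
v 0.471 2.362 -2.653
v 0.301 2.14 -2.692
v 0.228 1.901 -2.824
v 0.268 1.7 -3.019
v 0.413 1.584 -3.232
v 0.629 1.578 -3.414
v 0.866 1.684 -3.524
v 1.071 1.878 -3.536
v 2.563 3.29 -3.614
v 2.871 2.899 -4.092
v 3.557 2.67 -2.466
v 3.079 3.27 -4.071
v 3.091 3.649 -3.876
v 2.901 3.891 -3.581
v 2.582 3.904 -3.298
v 2.256 3.682 -3.136
v 2.047 3.31 -3.156
v 2.036 2.931 -3.351
v 2.226 2.69 -3.647
v 2.545 2.677 -3.929
f 2 1 5
f 2 5 3
f 3 5 6
f 3 6 4
f 5 1 7
f 5 7 6
f 6 7 8
f 6 8 4
f 7 1 9
f 7 9 8
f 8 9 10
f 8 10 4
f 9 1 11
f 9 11 10
f 10 11 12
f 10 12 4
f 11 1 13
f 11 13 12
f 12 13 14
f 12 14 4
f 13 1 15
f 13 15 14
f 14 15 16
f 14 16 4
f 15 1 17
f 15 17 16
f 16 17 18
f 16 18 4
f 17 1 19
f 17 19 18
f 18 19 20
f 18 20 4
f 19 1 21
f 19 21 20
f 20 21 22
f 20 22 4
f 21 1 2
f 21 2 22
f 22 2 3
f 22 3 4
f 23 60 39
f 60 34 63
f 39 63 28
f 60 63 39
f 23 39 35
f 39 28 40
f 35 40 24
f 39 40 35
f 23 35 44
f 35 24 45
f 44 45 30
f 35 45 44
f 23 44 56
f 44 30 59
f 56 59 33
f 44 59 56
f 23 56 60
f 56 33 64
f 60 64 34
f 56 64 60
f 24 40 51
f 40 28 54
f 51 54 32
f 40 54 51
f 28 63 41
f 63 34 62
f 41 62 27
f 63 62 41
f 34 64 61
f 64 33 57
f 61 57 25
f 64 57 61
f 33 59 58
f 59 30 46
f 58 46 29
f 59 46 58
f 30 45 50
f 45 24 47
f 50 47 31
f 45 47 50
f 26 52 38
f 52 32 53
f 38 53 27
f 52 53 38
f 26 38 36
f 38 27 37
f 36 37 25
f 38 37 36
f 26 36 43
f 36 25 42
f 43 42 29
f 36 42 43
f 26 43 48
f 43 29 49
f 48 49 31
f 43 49 48
f 26 48 52
f 48 31 55
f 52 55 32
f 48 55 52
f 27 53 41
f 53 32 54
f 41 54 28
f 53 54 41
f 25 37 61
f 37 27 62
f 61 62 34
f 37 62 61
f 29 42 58
f 42 25 57
f 58 57 33
f 42 57 58
f 31 49 50
f 49 29 46
f 50 46 30
f 49 46 50
f 32 55 51
f 55 31 47
f 51 47 24
f 55 47 51
f 66 65 68
f 66 68 67
f 68 65 69
f 68 69 67
f 69 65 70
f 69 70 67
f 70 65 71
f 70 71 67
f 71 65 72
f 71 72 67
f 72 65 73
f 72 73 67
f 73 65 74
f 73 74 67
f 74 65 75
f 74 75 67
f 75 65 76
f 75 76 67
f 76 65 77
f 76 77 67
f 77 65 78
f 77 78 67
f 78 65 79
f 78 79 67
f 79 65 66
f 79 66 67
f 81 80 83
f 81 83 82
f 83 80 84
f 83 84 82
f 84 80 85
f 84 85 82
f 85 80 86
f 85 86 82
f 86 80 87
f 86 87 82
f 87 80 88
f 87 88 82
f 88 80 89
f 88 89 82
f 89 80 90
f 89 90 82
f 90 80 91
f 90 91 82
f 91 80 81
f 91 81 82



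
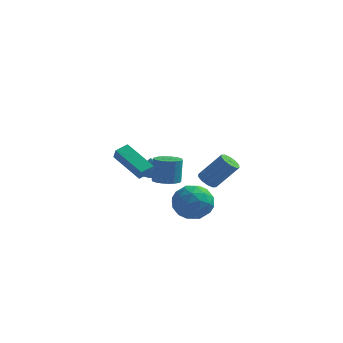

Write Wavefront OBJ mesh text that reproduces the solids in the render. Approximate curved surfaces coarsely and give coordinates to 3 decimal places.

v -0.498 -1.549 -3.199
v 0.234 -0.639 -2.722
v 1.146 -2.441 -4.018
v 1.878 -1.531 -3.541
v 1.325 -2.364 -2.771
v 0.309 -1.813 -2.265
v 1.071 -1.267 -4.475
v 0.055 -0.716 -3.969
v 1.203 -0.465 -3.51
v 1.36 -1.142 -2.457
v 0.02 -1.938 -4.283
v 0.177 -2.615 -3.23
v -0.276 -1.016 -2.889
v 1.656 -2.064 -3.851
v 1.331 -2.554 -3.399
v 1.761 -2.019 -3.118
v -0.232 -1.706 -2.62
v 0.198 -1.171 -2.34
v 0.839 -2.185 -2.369
v 1.182 -1.909 -4.4
v 1.612 -1.374 -4.12
v -0.381 -1.061 -3.622
v 0.049 -0.526 -3.341
v 0.541 -0.895 -4.371
v 0.724 -0.378 -3.072
v 1.69 -0.902 -3.553
v 1.216 -0.748 -4.102
v 0.619 -0.424 -3.804
v 0.816 -0.777 -2.453
v 1.782 -1.301 -2.934
v 1.457 -1.79 -2.482
v 0.86 -1.467 -2.184
v 1.386 -0.674 -2.916
v -0.402 -1.779 -3.806
v 0.564 -2.303 -4.287
v 0.52 -1.613 -4.556
v -0.077 -1.29 -4.258
v -0.31 -2.178 -3.187
v 0.656 -2.702 -3.668
v 0.761 -2.656 -2.936
v 0.164 -2.332 -2.638
v -0.006 -2.406 -3.824
v -0.676 -1.997 -1.714
v -0.075 -2.514 -1.605
v -0.083 -2.2 -0.077
v -0.684 -1.683 -0.186
v 0.094 -2.207 -1.667
v 0.087 -1.893 -0.139
v 0.111 -1.858 -1.738
v 0.104 -1.544 -0.21
v -0.028 -1.538 -1.805
v -0.035 -1.223 -0.277
v -0.295 -1.308 -1.854
v -0.303 -0.994 -0.326
v -0.638 -1.214 -1.875
v -0.646 -0.9 -0.347
v -0.988 -1.276 -1.864
v -0.996 -0.962 -0.336
v -1.277 -1.48 -1.823
v -1.285 -1.166 -0.295
v -1.447 -1.787 -1.761
v -1.454 -1.473 -0.233
v -1.464 -2.136 -1.69
v -1.471 -1.822 -0.162
v -1.325 -2.457 -1.623
v -1.332 -2.142 -0.095
v -1.057 -2.686 -1.574
v -1.065 -2.372 -0.046
v -0.714 -2.78 -1.553
v -0.722 -2.466 -0.025
v -0.364 -2.718 -1.564
v -0.372 -2.404 -0.036
v 0.803 0.864 -2.781
v 1.247 0.441 -3.051
v 2.481 0.752 -1.508
v 2.037 1.176 -1.239
v 1.329 0.821 -3.194
v 2.563 1.132 -1.651
v 1.211 1.217 -3.179
v 2.445 1.529 -1.636
v 0.936 1.479 -3.012
v 2.171 1.79 -1.47
v 0.611 1.506 -2.757
v 1.845 1.817 -1.215
v 0.359 1.288 -2.512
v 1.593 1.599 -0.969
v 0.277 0.908 -2.369
v 1.511 1.219 -0.826
v 0.395 0.511 -2.384
v 1.629 0.823 -0.841
v 0.669 0.25 -2.55
v 1.904 0.561 -1.008
v 0.995 0.223 -2.805
v 2.229 0.534 -1.263
v -3.435 4.188 -3.98
v -2.799 4.656 -3.799
v -3.405 3.692 -2.8
v -3.08 4.862 -3.705
v -3.431 4.935 -3.666
v -3.783 4.859 -3.689
v -4.066 4.651 -3.769
v -4.224 4.351 -3.891
v -4.225 4.018 -4.031
v -4.071 3.72 -4.161
v -3.79 3.514 -4.254
v -3.439 3.441 -4.294
v -3.087 3.517 -4.271
v -2.805 3.725 -4.19
v -2.647 4.025 -4.068
v -2.645 4.358 -3.929
v -1.317 -4.346 -0.11
v -3.007 -3.601 0.971
v -1.58 -3.944 -0.799
v -3.271 -3.2 0.282
v -0.869 -3.66 0.118
v -2.56 -2.916 1.199
v -1.133 -3.259 -0.571
v -2.823 -2.514 0.51
f 1 38 17
f 38 12 41
f 17 41 6
f 38 41 17
f 1 17 13
f 17 6 18
f 13 18 2
f 17 18 13
f 1 13 22
f 13 2 23
f 22 23 8
f 13 23 22
f 1 22 34
f 22 8 37
f 34 37 11
f 22 37 34
f 1 34 38
f 34 11 42
f 38 42 12
f 34 42 38
f 2 18 29
f 18 6 32
f 29 32 10
f 18 32 29
f 6 41 19
f 41 12 40
f 19 40 5
f 41 40 19
f 12 42 39
f 42 11 35
f 39 35 3
f 42 35 39
f 11 37 36
f 37 8 24
f 36 24 7
f 37 24 36
f 8 23 28
f 23 2 25
f 28 25 9
f 23 25 28
f 4 30 16
f 30 10 31
f 16 31 5
f 30 31 16
f 4 16 14
f 16 5 15
f 14 15 3
f 16 15 14
f 4 14 21
f 14 3 20
f 21 20 7
f 14 20 21
f 4 21 26
f 21 7 27
f 26 27 9
f 21 27 26
f 4 26 30
f 26 9 33
f 30 33 10
f 26 33 30
f 5 31 19
f 31 10 32
f 19 32 6
f 31 32 19
f 3 15 39
f 15 5 40
f 39 40 12
f 15 40 39
f 7 20 36
f 20 3 35
f 36 35 11
f 20 35 36
f 9 27 28
f 27 7 24
f 28 24 8
f 27 24 28
f 10 33 29
f 33 9 25
f 29 25 2
f 33 25 29
f 44 43 47
f 44 47 45
f 45 47 48
f 45 48 46
f 47 43 49
f 47 49 48
f 48 49 50
f 48 50 46
f 49 43 51
f 49 51 50
f 50 51 52
f 50 52 46
f 51 43 53
f 51 53 52
f 52 53 54
f 52 54 46
f 53 43 55
f 53 55 54
f 54 55 56
f 54 56 46
f 55 43 57
f 55 57 56
f 56 57 58
f 56 58 46
f 57 43 59
f 57 59 58
f 58 59 60
f 58 60 46
f 59 43 61
f 59 61 60
f 60 61 62
f 60 62 46
f 61 43 63
f 61 63 62
f 62 63 64
f 62 64 46
f 63 43 65
f 63 65 64
f 64 65 66
f 64 66 46
f 65 43 67
f 65 67 66
f 66 67 68
f 66 68 46
f 67 43 69
f 67 69 68
f 68 69 70
f 68 70 46
f 69 43 71
f 69 71 70
f 70 71 72
f 70 72 46
f 71 43 44
f 71 44 72
f 72 44 45
f 72 45 46
f 74 73 77
f 74 77 75
f 75 77 78
f 75 78 76
f 77 73 79
f 77 79 78
f 78 79 80
f 78 80 76
f 79 73 81
f 79 81 80
f 80 81 82
f 80 82 76
f 81 73 83
f 81 83 82
f 82 83 84
f 82 84 76
f 83 73 85
f 83 85 84
f 84 85 86
f 84 86 76
f 85 73 87
f 85 87 86
f 86 87 88
f 86 88 76
f 87 73 89
f 87 89 88
f 88 89 90
f 88 90 76
f 89 73 91
f 89 91 90
f 90 91 92
f 90 92 76
f 91 73 93
f 91 93 92
f 92 93 94
f 92 94 76
f 93 73 74
f 93 74 94
f 94 74 75
f 94 75 76
f 96 95 98
f 96 98 97
f 98 95 99
f 98 99 97
f 99 95 100
f 99 100 97
f 100 95 101
f 100 101 97
f 101 95 102
f 101 102 97
f 102 95 103
f 102 103 97
f 103 95 104
f 103 104 97
f 104 95 105
f 104 105 97
f 105 95 106
f 105 106 97
f 106 95 107
f 106 107 97
f 107 95 108
f 107 108 97
f 108 95 109
f 108 109 97
f 109 95 110
f 109 110 97
f 110 95 96
f 110 96 97
f 112 114 111
f 115 112 111
f 111 114 113
f 113 115 111
f 112 118 114
f 116 112 115
f 116 118 112
f 114 118 113
f 117 115 113
f 113 118 117
f 117 116 115
f 118 116 117



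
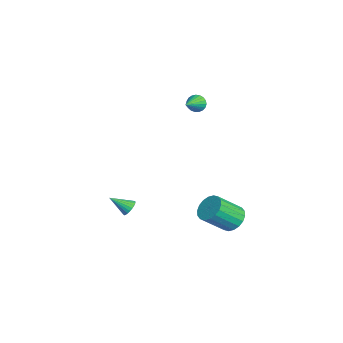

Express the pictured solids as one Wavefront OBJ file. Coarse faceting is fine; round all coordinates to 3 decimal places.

v 0.817 -3.152 -2.9
v 1.127 -3.458 -3.253
v 0.643 -4.228 -2.12
v 1.28 -3.384 -3.115
v 1.362 -3.274 -2.945
v 1.362 -3.146 -2.769
v 1.279 -3.018 -2.612
v 1.125 -2.911 -2.499
v 0.925 -2.841 -2.447
v 0.708 -2.818 -2.464
v 0.508 -2.846 -2.547
v 0.355 -2.921 -2.685
v 0.273 -3.031 -2.854
v 0.273 -3.159 -3.031
v 0.356 -3.286 -3.188
v 0.51 -3.393 -3.301
v 0.71 -3.463 -3.353
v 0.927 -3.486 -3.336
v 0.558 2.569 -4.274
v 0.872 2.045 -4.948
v 1.295 0.667 -3.681
v 0.982 1.191 -3.006
v 1.202 2.252 -4.834
v 1.625 0.873 -3.566
v 1.403 2.521 -4.608
v 1.826 1.142 -3.341
v 1.438 2.8 -4.317
v 1.861 1.421 -3.049
v 1.298 3.033 -4.017
v 1.721 1.654 -2.749
v 1.012 3.174 -3.767
v 1.435 1.796 -2.5
v 0.636 3.196 -3.618
v 1.059 1.817 -2.351
v 0.245 3.093 -3.599
v 0.668 1.715 -2.332
v -0.085 2.887 -3.714
v 0.338 1.508 -2.446
v -0.286 2.618 -3.939
v 0.137 1.239 -2.672
v -0.321 2.339 -4.231
v 0.102 0.96 -2.963
v -0.181 2.106 -4.531
v 0.242 0.727 -3.263
v 0.105 1.964 -4.78
v 0.528 0.586 -3.513
v 0.481 1.943 -4.929
v 0.904 0.564 -3.662
v -1.868 0.753 3.655
v -1.551 0.873 3.16
v -0.712 0.047 4.225
v -1.5 1.071 3.303
v -1.513 1.214 3.507
v -1.588 1.278 3.736
v -1.71 1.25 3.952
v -1.86 1.137 4.116
v -2.012 0.958 4.201
v -2.138 0.743 4.191
v -2.218 0.53 4.088
v -2.237 0.356 3.911
v -2.193 0.25 3.69
v -2.092 0.231 3.462
v -1.953 0.303 3.268
v -1.799 0.452 3.141
v -1.657 0.654 3.103
f 2 1 4
f 2 4 3
f 4 1 5
f 4 5 3
f 5 1 6
f 5 6 3
f 6 1 7
f 6 7 3
f 7 1 8
f 7 8 3
f 8 1 9
f 8 9 3
f 9 1 10
f 9 10 3
f 10 1 11
f 10 11 3
f 11 1 12
f 11 12 3
f 12 1 13
f 12 13 3
f 13 1 14
f 13 14 3
f 14 1 15
f 14 15 3
f 15 1 16
f 15 16 3
f 16 1 17
f 16 17 3
f 17 1 18
f 17 18 3
f 18 1 2
f 18 2 3
f 20 19 23
f 20 23 21
f 21 23 24
f 21 24 22
f 23 19 25
f 23 25 24
f 24 25 26
f 24 26 22
f 25 19 27
f 25 27 26
f 26 27 28
f 26 28 22
f 27 19 29
f 27 29 28
f 28 29 30
f 28 30 22
f 29 19 31
f 29 31 30
f 30 31 32
f 30 32 22
f 31 19 33
f 31 33 32
f 32 33 34
f 32 34 22
f 33 19 35
f 33 35 34
f 34 35 36
f 34 36 22
f 35 19 37
f 35 37 36
f 36 37 38
f 36 38 22
f 37 19 39
f 37 39 38
f 38 39 40
f 38 40 22
f 39 19 41
f 39 41 40
f 40 41 42
f 40 42 22
f 41 19 43
f 41 43 42
f 42 43 44
f 42 44 22
f 43 19 45
f 43 45 44
f 44 45 46
f 44 46 22
f 45 19 47
f 45 47 46
f 46 47 48
f 46 48 22
f 47 19 20
f 47 20 48
f 48 20 21
f 48 21 22
f 50 49 52
f 50 52 51
f 52 49 53
f 52 53 51
f 53 49 54
f 53 54 51
f 54 49 55
f 54 55 51
f 55 49 56
f 55 56 51
f 56 49 57
f 56 57 51
f 57 49 58
f 57 58 51
f 58 49 59
f 58 59 51
f 59 49 60
f 59 60 51
f 60 49 61
f 60 61 51
f 61 49 62
f 61 62 51
f 62 49 63
f 62 63 51
f 63 49 64
f 63 64 51
f 64 49 65
f 64 65 51
f 65 49 50
f 65 50 51



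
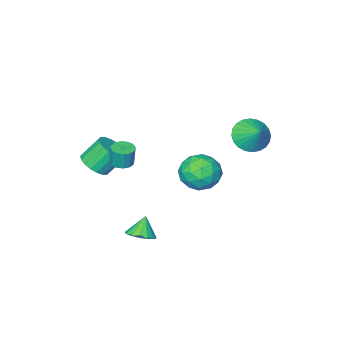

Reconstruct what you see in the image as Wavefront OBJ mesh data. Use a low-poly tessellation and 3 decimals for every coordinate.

v -3.2 0.746 1.654
v -2.809 0.071 2.312
v -2.96 1.734 2.526
v -2.485 0.175 2.105
v -2.27 0.365 1.83
v -2.196 0.614 1.528
v -2.275 0.882 1.245
v -2.495 1.13 1.025
v -2.822 1.319 0.9
v -3.207 1.421 0.89
v -3.59 1.42 0.996
v -3.914 1.316 1.203
v -4.13 1.126 1.478
v -4.203 0.877 1.78
v -4.124 0.609 2.063
v -3.904 0.361 2.283
v -3.577 0.172 2.408
v -3.193 0.07 2.418
v 3.246 -1.047 1.433
v 3.751 -0.724 1.404
v 3.74 -0.611 2.458
v 3.234 -0.933 2.487
v 3.521 -0.517 1.379
v 3.51 -0.403 2.433
v 3.218 -0.451 1.369
v 3.207 -0.337 2.422
v 2.922 -0.545 1.376
v 2.911 -0.431 2.429
v 2.713 -0.773 1.398
v 2.702 -0.66 2.452
v 2.646 -1.075 1.43
v 2.635 -0.961 2.484
v 2.74 -1.369 1.462
v 2.729 -1.256 2.516
v 2.97 -1.577 1.487
v 2.959 -1.463 2.541
v 3.273 -1.643 1.498
v 3.262 -1.529 2.551
v 3.569 -1.549 1.491
v 3.558 -1.435 2.544
v 3.778 -1.32 1.468
v 3.767 -1.207 2.522
v 3.845 -1.019 1.436
v 3.834 -0.905 2.49
v -1.936 0.153 -0.956
v -1.277 0.129 -0.006
v -0.863 -1.169 -1.734
v -0.204 -1.193 -0.784
v -1.289 -1.591 -0.745
v -1.952 -0.774 -0.264
v -0.188 -0.266 -1.476
v -0.851 0.551 -0.995
v -0.196 -0.13 -0.327
v -0.877 -0.949 0.124
v -1.263 -0.091 -1.864
v -1.944 -0.91 -1.413
v -1.701 0.257 -0.413
v -0.439 -1.297 -1.327
v -1.077 -1.53 -1.305
v -0.69 -1.545 -0.746
v -2.098 -0.274 -0.565
v -1.71 -0.288 -0.006
v -1.718 -1.299 -0.441
v -0.43 -0.752 -1.734
v -0.042 -0.766 -1.175
v -1.45 0.505 -0.994
v -1.063 0.49 -0.435
v -0.422 0.259 -1.299
v -0.678 0.09 -0.043
v -0.047 -0.687 -0.5
v -0.038 -0.142 -0.907
v -0.427 0.338 -0.624
v -1.078 -0.391 0.222
v -0.448 -1.168 -0.235
v -1.086 -1.402 -0.212
v -1.475 -0.921 0.07
v -0.443 -0.543 0.034
v -1.692 0.128 -1.505
v -1.062 -0.649 -1.962
v -0.665 -0.119 -1.81
v -1.054 0.362 -1.528
v -2.093 -0.353 -1.24
v -1.462 -1.13 -1.697
v -1.713 -1.378 -1.116
v -2.102 -0.898 -0.833
v -1.697 -0.497 -1.774
v 3.174 0.329 -3.103
v 3.639 0.853 -2.76
v 2.686 0.091 -2.077
v 3.31 1.06 -2.868
v 2.944 1.072 -3.039
v 2.64 0.884 -3.227
v 2.479 0.548 -3.382
v 2.504 0.153 -3.462
v 2.709 -0.195 -3.445
v 3.038 -0.402 -3.337
v 3.403 -0.414 -3.166
v 3.707 -0.226 -2.978
v 3.868 0.11 -2.823
v 3.843 0.505 -2.743
v 3.266 -3.312 -0.018
v 3.758 -3.807 0.518
v 2.945 -3.384 1.654
v 2.454 -2.888 1.118
v 3.944 -3.462 0.522
v 3.131 -3.039 1.659
v 3.996 -3.088 0.42
v 3.183 -2.665 1.557
v 3.903 -2.758 0.231
v 3.09 -2.334 1.367
v 3.684 -2.537 -0.008
v 2.872 -2.114 1.129
v 3.383 -2.47 -0.248
v 2.57 -2.047 0.888
v 3.058 -2.57 -0.443
v 2.245 -2.147 0.693
v 2.775 -2.816 -0.554
v 1.962 -2.393 0.582
v 2.589 -3.161 -0.559
v 1.776 -2.738 0.578
v 2.537 -3.535 -0.457
v 1.724 -3.112 0.68
v 2.63 -3.866 -0.267
v 1.817 -3.442 0.869
v 2.848 -4.086 -0.029
v 2.036 -3.663 1.108
v 3.15 -4.153 0.212
v 2.337 -3.73 1.348
v 3.475 -4.053 0.407
v 2.662 -3.63 1.543
f 2 1 4
f 2 4 3
f 4 1 5
f 4 5 3
f 5 1 6
f 5 6 3
f 6 1 7
f 6 7 3
f 7 1 8
f 7 8 3
f 8 1 9
f 8 9 3
f 9 1 10
f 9 10 3
f 10 1 11
f 10 11 3
f 11 1 12
f 11 12 3
f 12 1 13
f 12 13 3
f 13 1 14
f 13 14 3
f 14 1 15
f 14 15 3
f 15 1 16
f 15 16 3
f 16 1 17
f 16 17 3
f 17 1 18
f 17 18 3
f 18 1 2
f 18 2 3
f 20 19 23
f 20 23 21
f 21 23 24
f 21 24 22
f 23 19 25
f 23 25 24
f 24 25 26
f 24 26 22
f 25 19 27
f 25 27 26
f 26 27 28
f 26 28 22
f 27 19 29
f 27 29 28
f 28 29 30
f 28 30 22
f 29 19 31
f 29 31 30
f 30 31 32
f 30 32 22
f 31 19 33
f 31 33 32
f 32 33 34
f 32 34 22
f 33 19 35
f 33 35 34
f 34 35 36
f 34 36 22
f 35 19 37
f 35 37 36
f 36 37 38
f 36 38 22
f 37 19 39
f 37 39 38
f 38 39 40
f 38 40 22
f 39 19 41
f 39 41 40
f 40 41 42
f 40 42 22
f 41 19 43
f 41 43 42
f 42 43 44
f 42 44 22
f 43 19 20
f 43 20 44
f 44 20 21
f 44 21 22
f 45 82 61
f 82 56 85
f 61 85 50
f 82 85 61
f 45 61 57
f 61 50 62
f 57 62 46
f 61 62 57
f 45 57 66
f 57 46 67
f 66 67 52
f 57 67 66
f 45 66 78
f 66 52 81
f 78 81 55
f 66 81 78
f 45 78 82
f 78 55 86
f 82 86 56
f 78 86 82
f 46 62 73
f 62 50 76
f 73 76 54
f 62 76 73
f 50 85 63
f 85 56 84
f 63 84 49
f 85 84 63
f 56 86 83
f 86 55 79
f 83 79 47
f 86 79 83
f 55 81 80
f 81 52 68
f 80 68 51
f 81 68 80
f 52 67 72
f 67 46 69
f 72 69 53
f 67 69 72
f 48 74 60
f 74 54 75
f 60 75 49
f 74 75 60
f 48 60 58
f 60 49 59
f 58 59 47
f 60 59 58
f 48 58 65
f 58 47 64
f 65 64 51
f 58 64 65
f 48 65 70
f 65 51 71
f 70 71 53
f 65 71 70
f 48 70 74
f 70 53 77
f 74 77 54
f 70 77 74
f 49 75 63
f 75 54 76
f 63 76 50
f 75 76 63
f 47 59 83
f 59 49 84
f 83 84 56
f 59 84 83
f 51 64 80
f 64 47 79
f 80 79 55
f 64 79 80
f 53 71 72
f 71 51 68
f 72 68 52
f 71 68 72
f 54 77 73
f 77 53 69
f 73 69 46
f 77 69 73
f 88 87 90
f 88 90 89
f 90 87 91
f 90 91 89
f 91 87 92
f 91 92 89
f 92 87 93
f 92 93 89
f 93 87 94
f 93 94 89
f 94 87 95
f 94 95 89
f 95 87 96
f 95 96 89
f 96 87 97
f 96 97 89
f 97 87 98
f 97 98 89
f 98 87 99
f 98 99 89
f 99 87 100
f 99 100 89
f 100 87 88
f 100 88 89
f 102 101 105
f 102 105 103
f 103 105 106
f 103 106 104
f 105 101 107
f 105 107 106
f 106 107 108
f 106 108 104
f 107 101 109
f 107 109 108
f 108 109 110
f 108 110 104
f 109 101 111
f 109 111 110
f 110 111 112
f 110 112 104
f 111 101 113
f 111 113 112
f 112 113 114
f 112 114 104
f 113 101 115
f 113 115 114
f 114 115 116
f 114 116 104
f 115 101 117
f 115 117 116
f 116 117 118
f 116 118 104
f 117 101 119
f 117 119 118
f 118 119 120
f 118 120 104
f 119 101 121
f 119 121 120
f 120 121 122
f 120 122 104
f 121 101 123
f 121 123 122
f 122 123 124
f 122 124 104
f 123 101 125
f 123 125 124
f 124 125 126
f 124 126 104
f 125 101 127
f 125 127 126
f 126 127 128
f 126 128 104
f 127 101 129
f 127 129 128
f 128 129 130
f 128 130 104
f 129 101 102
f 129 102 130
f 130 102 103
f 130 103 104



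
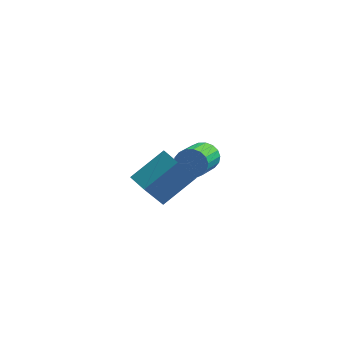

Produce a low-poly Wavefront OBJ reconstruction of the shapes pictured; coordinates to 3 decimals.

v 2.374 -2.807 1.868
v 1.789 -3.67 3.432
v 1.623 -2.124 1.964
v 1.038 -2.986 3.529
v 3.522 -1.694 2.911
v 2.937 -2.556 4.476
v 2.771 -1.01 3.008
v 2.186 -1.873 4.572
v 2.787 3.107 0.454
v 3.159 3.39 1.079
v 3.005 1.536 2.01
v 2.633 1.253 1.386
v 2.826 3.454 1.152
v 2.672 1.601 2.083
v 2.485 3.449 1.086
v 2.331 1.596 2.018
v 2.204 3.377 0.896
v 2.05 1.524 1.828
v 2.038 3.251 0.618
v 1.884 1.398 1.55
v 2.021 3.097 0.308
v 1.867 1.243 1.239
v 2.155 2.944 0.027
v 2.001 1.091 0.958
v 2.415 2.824 -0.17
v 2.261 0.97 0.761
v 2.748 2.759 -0.243
v 2.594 0.906 0.688
v 3.089 2.764 -0.178
v 2.935 0.911 0.754
v 3.37 2.836 0.012
v 3.216 0.983 0.944
v 3.536 2.962 0.29
v 3.382 1.109 1.222
v 3.553 3.117 0.601
v 3.399 1.263 1.532
v 3.419 3.269 0.882
v 3.265 1.416 1.813
f 2 4 1
f 5 2 1
f 1 4 3
f 3 5 1
f 2 8 4
f 6 2 5
f 6 8 2
f 4 8 3
f 7 5 3
f 3 8 7
f 7 6 5
f 8 6 7
f 10 9 13
f 10 13 11
f 11 13 14
f 11 14 12
f 13 9 15
f 13 15 14
f 14 15 16
f 14 16 12
f 15 9 17
f 15 17 16
f 16 17 18
f 16 18 12
f 17 9 19
f 17 19 18
f 18 19 20
f 18 20 12
f 19 9 21
f 19 21 20
f 20 21 22
f 20 22 12
f 21 9 23
f 21 23 22
f 22 23 24
f 22 24 12
f 23 9 25
f 23 25 24
f 24 25 26
f 24 26 12
f 25 9 27
f 25 27 26
f 26 27 28
f 26 28 12
f 27 9 29
f 27 29 28
f 28 29 30
f 28 30 12
f 29 9 31
f 29 31 30
f 30 31 32
f 30 32 12
f 31 9 33
f 31 33 32
f 32 33 34
f 32 34 12
f 33 9 35
f 33 35 34
f 34 35 36
f 34 36 12
f 35 9 37
f 35 37 36
f 36 37 38
f 36 38 12
f 37 9 10
f 37 10 38
f 38 10 11
f 38 11 12



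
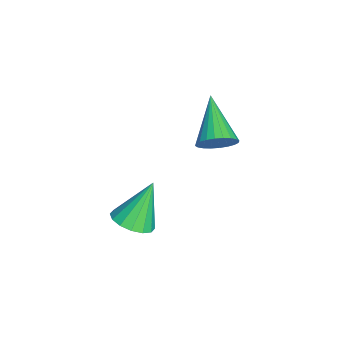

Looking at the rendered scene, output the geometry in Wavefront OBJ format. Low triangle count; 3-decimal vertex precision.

v -1.499 3.051 -0.776
v -1.111 2.967 -0.151
v -3.181 2.789 0.236
v -1.155 3.252 -0.152
v -1.253 3.507 -0.248
v -1.387 3.692 -0.424
v -1.539 3.78 -0.653
v -1.684 3.756 -0.902
v -1.802 3.625 -1.131
v -1.873 3.407 -1.306
v -1.887 3.134 -1.4
v -1.843 2.849 -1.399
v -1.746 2.595 -1.304
v -1.611 2.41 -1.128
v -1.459 2.322 -0.898
v -1.314 2.346 -0.65
v -1.196 2.476 -0.421
v -1.125 2.695 -0.246
v 1.575 0.394 -1.984
v 2.163 0.035 -1.619
v 1.025 1.046 -0.456
v 2.309 0.397 -1.721
v 2.259 0.759 -1.893
v 2.025 1.023 -2.09
v 1.671 1.118 -2.258
v 1.291 1.02 -2.353
v 0.987 0.754 -2.349
v 0.841 0.392 -2.247
v 0.891 0.03 -2.075
v 1.125 -0.234 -1.878
v 1.479 -0.33 -1.71
v 1.859 -0.231 -1.615
f 2 1 4
f 2 4 3
f 4 1 5
f 4 5 3
f 5 1 6
f 5 6 3
f 6 1 7
f 6 7 3
f 7 1 8
f 7 8 3
f 8 1 9
f 8 9 3
f 9 1 10
f 9 10 3
f 10 1 11
f 10 11 3
f 11 1 12
f 11 12 3
f 12 1 13
f 12 13 3
f 13 1 14
f 13 14 3
f 14 1 15
f 14 15 3
f 15 1 16
f 15 16 3
f 16 1 17
f 16 17 3
f 17 1 18
f 17 18 3
f 18 1 2
f 18 2 3
f 20 19 22
f 20 22 21
f 22 19 23
f 22 23 21
f 23 19 24
f 23 24 21
f 24 19 25
f 24 25 21
f 25 19 26
f 25 26 21
f 26 19 27
f 26 27 21
f 27 19 28
f 27 28 21
f 28 19 29
f 28 29 21
f 29 19 30
f 29 30 21
f 30 19 31
f 30 31 21
f 31 19 32
f 31 32 21
f 32 19 20
f 32 20 21



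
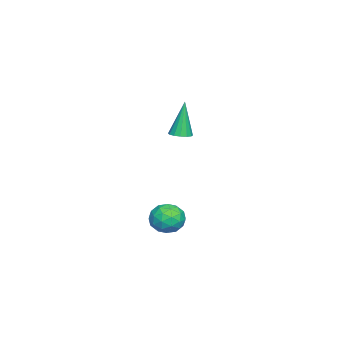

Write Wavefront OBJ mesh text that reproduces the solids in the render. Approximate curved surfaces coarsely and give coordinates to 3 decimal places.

v 3.396 1.224 -3.379
v 3.924 0.977 -3.941
v 3.636 0.143 -2.679
v 4.164 -0.104 -3.241
v 4.336 0.537 -2.778
v 4.188 1.205 -3.21
v 3.372 -0.085 -3.41
v 3.224 0.583 -3.842
v 3.91 0.168 -3.96
v 4.505 0.553 -3.569
v 3.055 0.567 -3.051
v 3.65 0.952 -2.66
v 3.639 1.196 -3.721
v 3.921 -0.076 -2.899
v 4.022 0.301 -2.626
v 4.332 0.156 -2.956
v 3.794 1.33 -3.292
v 4.105 1.185 -3.622
v 4.346 0.926 -2.938
v 3.455 -0.065 -2.998
v 3.766 -0.21 -3.328
v 3.228 0.964 -3.664
v 3.538 0.819 -3.994
v 3.214 0.194 -3.682
v 3.941 0.575 -4.063
v 4.082 -0.061 -3.651
v 3.616 -0.05 -3.751
v 3.529 0.343 -4.005
v 4.291 0.801 -3.833
v 4.432 0.166 -3.422
v 4.533 0.542 -3.149
v 4.446 0.935 -3.404
v 4.282 0.325 -3.844
v 3.128 0.954 -3.198
v 3.269 0.319 -2.787
v 3.114 0.185 -3.216
v 3.027 0.578 -3.471
v 3.478 1.181 -2.969
v 3.619 0.545 -2.557
v 4.031 0.777 -2.615
v 3.944 1.17 -2.869
v 3.278 0.795 -2.776
v -1.973 -0.517 -0.93
v -1.463 -0.653 -0.82
v -2.347 -0.423 0.91
v -1.462 -0.373 -0.834
v -1.598 -0.133 -0.874
v -1.835 0.005 -0.929
v -2.109 0.003 -0.984
v -2.347 -0.138 -1.025
v -2.484 -0.381 -1.041
v -2.485 -0.66 -1.027
v -2.349 -0.901 -0.987
v -2.112 -1.039 -0.932
v -1.838 -1.037 -0.876
v -1.6 -0.895 -0.835
f 1 38 17
f 38 12 41
f 17 41 6
f 38 41 17
f 1 17 13
f 17 6 18
f 13 18 2
f 17 18 13
f 1 13 22
f 13 2 23
f 22 23 8
f 13 23 22
f 1 22 34
f 22 8 37
f 34 37 11
f 22 37 34
f 1 34 38
f 34 11 42
f 38 42 12
f 34 42 38
f 2 18 29
f 18 6 32
f 29 32 10
f 18 32 29
f 6 41 19
f 41 12 40
f 19 40 5
f 41 40 19
f 12 42 39
f 42 11 35
f 39 35 3
f 42 35 39
f 11 37 36
f 37 8 24
f 36 24 7
f 37 24 36
f 8 23 28
f 23 2 25
f 28 25 9
f 23 25 28
f 4 30 16
f 30 10 31
f 16 31 5
f 30 31 16
f 4 16 14
f 16 5 15
f 14 15 3
f 16 15 14
f 4 14 21
f 14 3 20
f 21 20 7
f 14 20 21
f 4 21 26
f 21 7 27
f 26 27 9
f 21 27 26
f 4 26 30
f 26 9 33
f 30 33 10
f 26 33 30
f 5 31 19
f 31 10 32
f 19 32 6
f 31 32 19
f 3 15 39
f 15 5 40
f 39 40 12
f 15 40 39
f 7 20 36
f 20 3 35
f 36 35 11
f 20 35 36
f 9 27 28
f 27 7 24
f 28 24 8
f 27 24 28
f 10 33 29
f 33 9 25
f 29 25 2
f 33 25 29
f 44 43 46
f 44 46 45
f 46 43 47
f 46 47 45
f 47 43 48
f 47 48 45
f 48 43 49
f 48 49 45
f 49 43 50
f 49 50 45
f 50 43 51
f 50 51 45
f 51 43 52
f 51 52 45
f 52 43 53
f 52 53 45
f 53 43 54
f 53 54 45
f 54 43 55
f 54 55 45
f 55 43 56
f 55 56 45
f 56 43 44
f 56 44 45



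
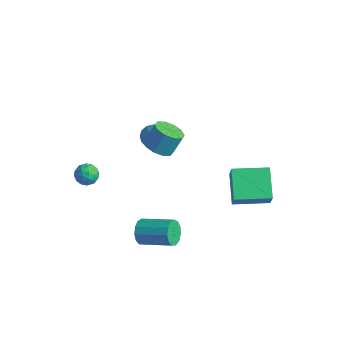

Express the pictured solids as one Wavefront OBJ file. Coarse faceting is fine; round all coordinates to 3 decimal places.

v -3.835 2.425 -3.514
v -3.352 2.348 -4.293
v -3.285 1.535 -3.086
v -3.109 2.618 -4.045
v -3.032 2.844 -3.674
v -3.139 2.974 -3.268
v -3.406 2.978 -2.917
v -3.771 2.855 -2.704
v -4.151 2.634 -2.676
v -4.458 2.364 -2.84
v -4.623 2.109 -3.159
v -4.607 1.926 -3.559
v -4.414 1.857 -3.949
v -4.089 1.918 -4.239
v -3.705 2.095 -4.364
v -4.572 -2.887 -2.735
v -4.126 -2.497 -3.171
v -3.634 -3.483 -2.309
v -3.188 -3.093 -2.745
v -3.526 -2.767 -2.178
v -4.106 -2.398 -2.442
v -3.654 -3.582 -3.038
v -4.234 -3.213 -3.302
v -3.558 -2.926 -3.358
v -3.479 -2.423 -2.827
v -4.281 -3.557 -2.653
v -4.202 -3.054 -2.122
v -4.431 -2.639 -2.991
v -3.329 -3.341 -2.489
v -3.528 -3.149 -2.156
v -3.265 -2.92 -2.413
v -4.42 -2.581 -2.562
v -4.157 -2.352 -2.819
v -3.805 -2.511 -2.235
v -3.603 -3.628 -2.661
v -3.34 -3.399 -2.918
v -4.495 -3.06 -3.067
v -4.232 -2.831 -3.324
v -3.955 -3.469 -3.245
v -3.835 -2.662 -3.357
v -3.284 -3.013 -3.106
v -3.558 -3.3 -3.278
v -3.899 -3.083 -3.433
v -3.789 -2.366 -3.045
v -3.238 -2.717 -2.794
v -3.437 -2.526 -2.461
v -3.777 -2.309 -2.616
v -3.455 -2.619 -3.155
v -4.522 -3.263 -2.686
v -3.971 -3.614 -2.435
v -3.983 -3.671 -2.864
v -4.323 -3.454 -3.019
v -4.476 -2.967 -2.374
v -3.925 -3.318 -2.123
v -3.861 -2.897 -2.047
v -4.202 -2.68 -2.202
v -4.305 -3.361 -2.325
v 1.245 2.959 -3.648
v 1.749 2.531 -2.437
v 2.667 4.503 -3.696
v 3.172 4.075 -2.485
v 2.508 1.765 -4.595
v 3.013 1.337 -3.384
v 3.931 3.309 -4.643
v 4.435 2.881 -3.432
v 0.824 -3.598 -3.924
v 1.176 -3.842 -4.588
v 2.869 -3.106 -3.959
v 2.516 -2.862 -3.296
v 1.027 -3.43 -4.669
v 2.72 -2.695 -4.04
v 0.814 -3.072 -4.514
v 2.507 -2.336 -3.885
v 0.604 -2.88 -4.171
v 2.297 -2.145 -3.543
v 0.463 -2.917 -3.751
v 2.156 -2.181 -3.122
v 0.437 -3.169 -3.385
v 2.13 -2.434 -2.756
v 0.534 -3.558 -3.19
v 2.227 -2.822 -2.562
v 0.722 -3.959 -3.229
v 2.415 -3.223 -2.6
v 0.943 -4.246 -3.488
v 2.636 -3.51 -2.86
v 1.126 -4.327 -3.886
v 2.819 -3.591 -3.257
v 1.213 -4.176 -4.296
v 2.906 -3.44 -3.667
v -1.085 -0.258 -0.288
v -0.207 -0.257 -0.431
v -0.016 0.44 0.744
v -0.895 0.438 0.888
v -0.418 0.195 -0.665
v -0.228 0.891 0.511
v -0.884 0.473 -0.754
v -0.694 1.17 0.422
v -1.427 0.472 -0.665
v -1.236 1.168 0.511
v -1.839 0.192 -0.432
v -1.649 0.889 0.743
v -1.964 -0.26 -0.144
v -1.773 0.437 1.031
v -1.752 -0.711 0.089
v -1.562 -0.015 1.265
v -1.286 -0.99 0.178
v -1.096 -0.293 1.354
v -0.744 -0.988 0.089
v -0.553 -0.292 1.265
v -0.331 -0.709 -0.143
v -0.141 -0.012 1.032
f 2 1 4
f 2 4 3
f 4 1 5
f 4 5 3
f 5 1 6
f 5 6 3
f 6 1 7
f 6 7 3
f 7 1 8
f 7 8 3
f 8 1 9
f 8 9 3
f 9 1 10
f 9 10 3
f 10 1 11
f 10 11 3
f 11 1 12
f 11 12 3
f 12 1 13
f 12 13 3
f 13 1 14
f 13 14 3
f 14 1 15
f 14 15 3
f 15 1 2
f 15 2 3
f 16 53 32
f 53 27 56
f 32 56 21
f 53 56 32
f 16 32 28
f 32 21 33
f 28 33 17
f 32 33 28
f 16 28 37
f 28 17 38
f 37 38 23
f 28 38 37
f 16 37 49
f 37 23 52
f 49 52 26
f 37 52 49
f 16 49 53
f 49 26 57
f 53 57 27
f 49 57 53
f 17 33 44
f 33 21 47
f 44 47 25
f 33 47 44
f 21 56 34
f 56 27 55
f 34 55 20
f 56 55 34
f 27 57 54
f 57 26 50
f 54 50 18
f 57 50 54
f 26 52 51
f 52 23 39
f 51 39 22
f 52 39 51
f 23 38 43
f 38 17 40
f 43 40 24
f 38 40 43
f 19 45 31
f 45 25 46
f 31 46 20
f 45 46 31
f 19 31 29
f 31 20 30
f 29 30 18
f 31 30 29
f 19 29 36
f 29 18 35
f 36 35 22
f 29 35 36
f 19 36 41
f 36 22 42
f 41 42 24
f 36 42 41
f 19 41 45
f 41 24 48
f 45 48 25
f 41 48 45
f 20 46 34
f 46 25 47
f 34 47 21
f 46 47 34
f 18 30 54
f 30 20 55
f 54 55 27
f 30 55 54
f 22 35 51
f 35 18 50
f 51 50 26
f 35 50 51
f 24 42 43
f 42 22 39
f 43 39 23
f 42 39 43
f 25 48 44
f 48 24 40
f 44 40 17
f 48 40 44
f 59 61 58
f 62 59 58
f 58 61 60
f 60 62 58
f 59 65 61
f 63 59 62
f 63 65 59
f 61 65 60
f 64 62 60
f 60 65 64
f 64 63 62
f 65 63 64
f 67 66 70
f 67 70 68
f 68 70 71
f 68 71 69
f 70 66 72
f 70 72 71
f 71 72 73
f 71 73 69
f 72 66 74
f 72 74 73
f 73 74 75
f 73 75 69
f 74 66 76
f 74 76 75
f 75 76 77
f 75 77 69
f 76 66 78
f 76 78 77
f 77 78 79
f 77 79 69
f 78 66 80
f 78 80 79
f 79 80 81
f 79 81 69
f 80 66 82
f 80 82 81
f 81 82 83
f 81 83 69
f 82 66 84
f 82 84 83
f 83 84 85
f 83 85 69
f 84 66 86
f 84 86 85
f 85 86 87
f 85 87 69
f 86 66 88
f 86 88 87
f 87 88 89
f 87 89 69
f 88 66 67
f 88 67 89
f 89 67 68
f 89 68 69
f 91 90 94
f 91 94 92
f 92 94 95
f 92 95 93
f 94 90 96
f 94 96 95
f 95 96 97
f 95 97 93
f 96 90 98
f 96 98 97
f 97 98 99
f 97 99 93
f 98 90 100
f 98 100 99
f 99 100 101
f 99 101 93
f 100 90 102
f 100 102 101
f 101 102 103
f 101 103 93
f 102 90 104
f 102 104 103
f 103 104 105
f 103 105 93
f 104 90 106
f 104 106 105
f 105 106 107
f 105 107 93
f 106 90 108
f 106 108 107
f 107 108 109
f 107 109 93
f 108 90 110
f 108 110 109
f 109 110 111
f 109 111 93
f 110 90 91
f 110 91 111
f 111 91 92
f 111 92 93

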